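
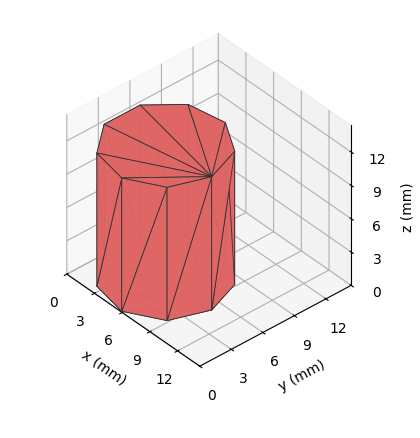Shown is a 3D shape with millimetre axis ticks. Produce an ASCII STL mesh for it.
Reading the render: the shape is a regular 9-sided prism (a cylinder approximated with 9 flat sides), circumscribed radius ≈ 5 mm, height ≈ 12 mm (dimensions read to the nearest mm from the axis ticks). For the STL, each face is triangulated and given an outward normal.

solid part
  facet normal 0.0000 0.0000 -1.0000
    outer loop
      vertex 5.868 9.924 0.000
      vertex 8.830 8.214 0.000
      vertex 10.000 5.000 0.000
    endloop
  endfacet
  facet normal 0.0000 0.0000 -1.0000
    outer loop
      vertex 2.500 9.330 0.000
      vertex 5.868 9.924 0.000
      vertex 10.000 5.000 0.000
    endloop
  endfacet
  facet normal 0.0000 0.0000 -1.0000
    outer loop
      vertex 0.302 6.710 0.000
      vertex 2.500 9.330 0.000
      vertex 10.000 5.000 0.000
    endloop
  endfacet
  facet normal 0.0000 0.0000 -1.0000
    outer loop
      vertex 0.302 3.290 0.000
      vertex 0.302 6.710 0.000
      vertex 10.000 5.000 0.000
    endloop
  endfacet
  facet normal 0.0000 0.0000 -1.0000
    outer loop
      vertex 2.500 0.670 0.000
      vertex 0.302 3.290 0.000
      vertex 10.000 5.000 0.000
    endloop
  endfacet
  facet normal 0.0000 0.0000 -1.0000
    outer loop
      vertex 5.868 0.076 0.000
      vertex 2.500 0.670 0.000
      vertex 10.000 5.000 0.000
    endloop
  endfacet
  facet normal 0.0000 0.0000 -1.0000
    outer loop
      vertex 8.830 1.786 0.000
      vertex 5.868 0.076 0.000
      vertex 10.000 5.000 0.000
    endloop
  endfacet
  facet normal 0.0000 0.0000 1.0000
    outer loop
      vertex 10.000 5.000 12.000
      vertex 8.830 8.214 12.000
      vertex 5.868 9.924 12.000
    endloop
  endfacet
  facet normal 0.0000 0.0000 1.0000
    outer loop
      vertex 10.000 5.000 12.000
      vertex 5.868 9.924 12.000
      vertex 2.500 9.330 12.000
    endloop
  endfacet
  facet normal 0.0000 0.0000 1.0000
    outer loop
      vertex 10.000 5.000 12.000
      vertex 2.500 9.330 12.000
      vertex 0.302 6.710 12.000
    endloop
  endfacet
  facet normal 0.0000 0.0000 1.0000
    outer loop
      vertex 10.000 5.000 12.000
      vertex 0.302 6.710 12.000
      vertex 0.302 3.290 12.000
    endloop
  endfacet
  facet normal 0.0000 0.0000 1.0000
    outer loop
      vertex 10.000 5.000 12.000
      vertex 0.302 3.290 12.000
      vertex 2.500 0.670 12.000
    endloop
  endfacet
  facet normal 0.0000 0.0000 1.0000
    outer loop
      vertex 10.000 5.000 12.000
      vertex 2.500 0.670 12.000
      vertex 5.868 0.076 12.000
    endloop
  endfacet
  facet normal 0.0000 0.0000 1.0000
    outer loop
      vertex 10.000 5.000 12.000
      vertex 5.868 0.076 12.000
      vertex 8.830 1.786 12.000
    endloop
  endfacet
  facet normal 0.9397 0.3421 0.0000
    outer loop
      vertex 10.000 5.000 0.000
      vertex 8.830 8.214 0.000
      vertex 8.830 8.214 12.000
    endloop
  endfacet
  facet normal 0.9397 0.3421 0.0000
    outer loop
      vertex 10.000 5.000 0.000
      vertex 8.830 8.214 12.000
      vertex 10.000 5.000 12.000
    endloop
  endfacet
  facet normal 0.5000 0.8660 0.0000
    outer loop
      vertex 8.830 8.214 0.000
      vertex 5.868 9.924 0.000
      vertex 5.868 9.924 12.000
    endloop
  endfacet
  facet normal 0.5000 0.8660 0.0000
    outer loop
      vertex 8.830 8.214 0.000
      vertex 5.868 9.924 12.000
      vertex 8.830 8.214 12.000
    endloop
  endfacet
  facet normal -0.1737 0.9848 0.0000
    outer loop
      vertex 5.868 9.924 0.000
      vertex 2.500 9.330 0.000
      vertex 2.500 9.330 12.000
    endloop
  endfacet
  facet normal -0.1737 0.9848 0.0000
    outer loop
      vertex 5.868 9.924 0.000
      vertex 2.500 9.330 12.000
      vertex 5.868 9.924 12.000
    endloop
  endfacet
  facet normal -0.7661 0.6427 0.0000
    outer loop
      vertex 2.500 9.330 0.000
      vertex 0.302 6.710 0.000
      vertex 0.302 6.710 12.000
    endloop
  endfacet
  facet normal -0.7661 0.6427 0.0000
    outer loop
      vertex 2.500 9.330 0.000
      vertex 0.302 6.710 12.000
      vertex 2.500 9.330 12.000
    endloop
  endfacet
  facet normal -1.0000 0.0000 0.0000
    outer loop
      vertex 0.302 6.710 0.000
      vertex 0.302 3.290 0.000
      vertex 0.302 3.290 12.000
    endloop
  endfacet
  facet normal -1.0000 0.0000 0.0000
    outer loop
      vertex 0.302 6.710 0.000
      vertex 0.302 3.290 12.000
      vertex 0.302 6.710 12.000
    endloop
  endfacet
  facet normal -0.7661 -0.6427 0.0000
    outer loop
      vertex 0.302 3.290 0.000
      vertex 2.500 0.670 0.000
      vertex 2.500 0.670 12.000
    endloop
  endfacet
  facet normal -0.7661 -0.6427 0.0000
    outer loop
      vertex 0.302 3.290 0.000
      vertex 2.500 0.670 12.000
      vertex 0.302 3.290 12.000
    endloop
  endfacet
  facet normal -0.1737 -0.9848 0.0000
    outer loop
      vertex 2.500 0.670 0.000
      vertex 5.868 0.076 0.000
      vertex 5.868 0.076 12.000
    endloop
  endfacet
  facet normal -0.1737 -0.9848 0.0000
    outer loop
      vertex 2.500 0.670 0.000
      vertex 5.868 0.076 12.000
      vertex 2.500 0.670 12.000
    endloop
  endfacet
  facet normal 0.5000 -0.8660 0.0000
    outer loop
      vertex 5.868 0.076 0.000
      vertex 8.830 1.786 0.000
      vertex 8.830 1.786 12.000
    endloop
  endfacet
  facet normal 0.5000 -0.8660 0.0000
    outer loop
      vertex 5.868 0.076 0.000
      vertex 8.830 1.786 12.000
      vertex 5.868 0.076 12.000
    endloop
  endfacet
  facet normal 0.9397 -0.3421 0.0000
    outer loop
      vertex 8.830 1.786 0.000
      vertex 10.000 5.000 0.000
      vertex 10.000 5.000 12.000
    endloop
  endfacet
  facet normal 0.9397 -0.3421 0.0000
    outer loop
      vertex 8.830 1.786 0.000
      vertex 10.000 5.000 12.000
      vertex 8.830 1.786 12.000
    endloop
  endfacet
endsolid part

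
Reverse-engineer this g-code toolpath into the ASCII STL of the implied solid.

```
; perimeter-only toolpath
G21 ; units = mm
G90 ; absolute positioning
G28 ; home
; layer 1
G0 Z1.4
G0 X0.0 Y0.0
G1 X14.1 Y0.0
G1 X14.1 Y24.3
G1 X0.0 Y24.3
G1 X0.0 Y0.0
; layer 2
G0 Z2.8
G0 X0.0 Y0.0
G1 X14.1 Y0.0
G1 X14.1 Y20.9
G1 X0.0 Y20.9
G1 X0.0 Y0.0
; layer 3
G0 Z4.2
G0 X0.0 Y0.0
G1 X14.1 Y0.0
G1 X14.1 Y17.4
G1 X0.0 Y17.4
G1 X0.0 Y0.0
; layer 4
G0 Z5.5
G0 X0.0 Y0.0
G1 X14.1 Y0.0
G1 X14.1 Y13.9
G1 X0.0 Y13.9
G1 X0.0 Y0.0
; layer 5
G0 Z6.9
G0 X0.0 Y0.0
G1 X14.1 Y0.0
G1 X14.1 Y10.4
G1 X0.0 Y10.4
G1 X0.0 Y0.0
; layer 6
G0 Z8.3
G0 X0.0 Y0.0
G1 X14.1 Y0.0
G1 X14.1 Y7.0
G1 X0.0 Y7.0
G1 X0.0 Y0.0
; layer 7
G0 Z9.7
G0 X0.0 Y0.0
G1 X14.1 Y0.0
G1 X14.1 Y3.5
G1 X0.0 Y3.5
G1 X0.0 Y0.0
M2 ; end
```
solid part
  facet normal 0.0000 0.0000 -1.0000
    outer loop
      vertex 14.1 27.8 0.0
      vertex 14.1 0.0 0.0
      vertex 0.0 0.0 0.0
    endloop
  endfacet
  facet normal 0.0000 0.0000 -1.0000
    outer loop
      vertex 0.0 27.8 0.0
      vertex 14.1 27.8 0.0
      vertex 0.0 0.0 0.0
    endloop
  endfacet
  facet normal 0.0000 -1.0000 0.0000
    outer loop
      vertex 0.0 0.0 0.0
      vertex 14.1 0.0 0.0
      vertex 14.1 0.0 11.1
    endloop
  endfacet
  facet normal 0.0000 -1.0000 0.0000
    outer loop
      vertex 0.0 0.0 0.0
      vertex 14.1 0.0 11.1
      vertex 0.0 0.0 11.1
    endloop
  endfacet
  facet normal 0.0000 0.3708 0.9287
    outer loop
      vertex 0.0 0.0 11.1
      vertex 14.1 0.0 11.1
      vertex 14.1 27.8 0.0
    endloop
  endfacet
  facet normal 0.0000 0.3708 0.9287
    outer loop
      vertex 0.0 0.0 11.1
      vertex 14.1 27.8 0.0
      vertex 0.0 27.8 0.0
    endloop
  endfacet
  facet normal -1.0000 0.0000 0.0000
    outer loop
      vertex 0.0 0.0 11.1
      vertex 0.0 27.8 0.0
      vertex 0.0 0.0 0.0
    endloop
  endfacet
  facet normal 1.0000 0.0000 0.0000
    outer loop
      vertex 14.1 0.0 0.0
      vertex 14.1 27.8 0.0
      vertex 14.1 0.0 11.1
    endloop
  endfacet
endsolid part

The G0 Z moves step by Δz≈1.4 mm. The G1 loops shrink linearly with z, so the solid tapers from its base footprint up to z≈11.1. Closing with a flat bottom cap and the tapered top and triangulating gives 8 facets — a wedge (ramp): 14.1 × 27.8 mm base, rising to 11.1 mm along the y=0 edge and sloping linearly to z=0 at y=27.8.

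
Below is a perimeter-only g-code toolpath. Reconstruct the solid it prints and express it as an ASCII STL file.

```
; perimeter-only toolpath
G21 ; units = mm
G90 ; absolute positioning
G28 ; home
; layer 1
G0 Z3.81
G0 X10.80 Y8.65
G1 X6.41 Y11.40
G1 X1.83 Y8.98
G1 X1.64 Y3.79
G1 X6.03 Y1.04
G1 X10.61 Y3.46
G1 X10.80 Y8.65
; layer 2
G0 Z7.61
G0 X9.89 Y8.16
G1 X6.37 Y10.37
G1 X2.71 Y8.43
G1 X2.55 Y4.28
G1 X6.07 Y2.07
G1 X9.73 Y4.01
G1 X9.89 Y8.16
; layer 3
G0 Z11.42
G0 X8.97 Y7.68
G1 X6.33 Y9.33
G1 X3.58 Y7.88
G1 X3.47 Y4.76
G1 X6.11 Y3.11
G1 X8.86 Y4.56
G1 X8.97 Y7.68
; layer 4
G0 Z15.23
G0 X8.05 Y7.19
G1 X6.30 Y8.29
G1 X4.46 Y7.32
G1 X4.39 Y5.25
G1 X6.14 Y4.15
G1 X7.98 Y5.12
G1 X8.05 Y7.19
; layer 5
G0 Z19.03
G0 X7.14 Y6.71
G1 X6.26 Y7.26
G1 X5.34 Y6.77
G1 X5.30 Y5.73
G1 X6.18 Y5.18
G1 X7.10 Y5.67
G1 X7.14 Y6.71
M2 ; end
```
solid part
  facet normal 0.0000 0.0000 -1.0000
    outer loop
      vertex 0.95 9.53 0.00
      vertex 6.45 12.44 0.00
      vertex 11.72 9.13 0.00
    endloop
  endfacet
  facet normal 0.0000 0.0000 -1.0000
    outer loop
      vertex 0.72 3.31 0.00
      vertex 0.95 9.53 0.00
      vertex 11.72 9.13 0.00
    endloop
  endfacet
  facet normal 0.0000 0.0000 -1.0000
    outer loop
      vertex 5.99 0.00 0.00
      vertex 0.72 3.31 0.00
      vertex 11.72 9.13 0.00
    endloop
  endfacet
  facet normal 0.0000 0.0000 -1.0000
    outer loop
      vertex 11.49 2.91 0.00
      vertex 5.99 0.00 0.00
      vertex 11.72 9.13 0.00
    endloop
  endfacet
  facet normal 0.5177 0.8242 0.2297
    outer loop
      vertex 11.72 9.13 0.00
      vertex 6.45 12.44 0.00
      vertex 6.22 6.22 22.84
    endloop
  endfacet
  facet normal -0.4552 0.8603 0.2297
    outer loop
      vertex 6.45 12.44 0.00
      vertex 0.95 9.53 0.00
      vertex 6.22 6.22 22.84
    endloop
  endfacet
  facet normal -0.9726 0.0360 0.2296
    outer loop
      vertex 0.95 9.53 0.00
      vertex 0.72 3.31 0.00
      vertex 6.22 6.22 22.84
    endloop
  endfacet
  facet normal -0.5177 -0.8242 0.2297
    outer loop
      vertex 0.72 3.31 0.00
      vertex 5.99 0.00 0.00
      vertex 6.22 6.22 22.84
    endloop
  endfacet
  facet normal 0.4552 -0.8603 0.2297
    outer loop
      vertex 5.99 0.00 0.00
      vertex 11.49 2.91 0.00
      vertex 6.22 6.22 22.84
    endloop
  endfacet
  facet normal 0.9726 -0.0360 0.2296
    outer loop
      vertex 11.49 2.91 0.00
      vertex 11.72 9.13 0.00
      vertex 6.22 6.22 22.84
    endloop
  endfacet
endsolid part

The G0 Z moves step by Δz≈3.81 mm. The G1 loops shrink linearly with z, so the solid tapers from its base footprint up to z≈22.8. Closing with a flat bottom cap and the tapered top and triangulating gives 10 facets — a regular 6-sided pyramid, base circumscribed radius ≈ 6.22 mm, apex at z ≈ 22.8 mm.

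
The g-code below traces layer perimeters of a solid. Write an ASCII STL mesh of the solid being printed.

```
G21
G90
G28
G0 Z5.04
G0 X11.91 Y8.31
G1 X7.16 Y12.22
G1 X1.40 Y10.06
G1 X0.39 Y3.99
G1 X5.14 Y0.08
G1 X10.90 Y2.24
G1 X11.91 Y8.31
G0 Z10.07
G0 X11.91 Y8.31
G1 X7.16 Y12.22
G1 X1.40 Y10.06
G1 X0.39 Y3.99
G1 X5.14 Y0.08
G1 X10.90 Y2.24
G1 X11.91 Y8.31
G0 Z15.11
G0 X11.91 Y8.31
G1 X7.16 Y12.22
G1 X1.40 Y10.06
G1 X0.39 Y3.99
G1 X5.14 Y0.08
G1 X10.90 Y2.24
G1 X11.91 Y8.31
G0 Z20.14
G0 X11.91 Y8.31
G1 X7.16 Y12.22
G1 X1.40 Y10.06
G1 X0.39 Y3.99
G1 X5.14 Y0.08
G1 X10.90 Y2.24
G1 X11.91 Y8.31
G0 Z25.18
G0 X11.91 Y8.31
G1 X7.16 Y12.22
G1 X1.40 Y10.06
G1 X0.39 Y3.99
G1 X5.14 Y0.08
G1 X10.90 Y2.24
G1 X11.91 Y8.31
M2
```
solid part
  facet normal 0.0000 0.0000 -1.0000
    outer loop
      vertex 1.40 10.06 0.00
      vertex 7.16 12.22 0.00
      vertex 11.91 8.31 0.00
    endloop
  endfacet
  facet normal 0.0000 0.0000 -1.0000
    outer loop
      vertex 0.39 3.99 0.00
      vertex 1.40 10.06 0.00
      vertex 11.91 8.31 0.00
    endloop
  endfacet
  facet normal 0.0000 0.0000 -1.0000
    outer loop
      vertex 5.14 0.08 0.00
      vertex 0.39 3.99 0.00
      vertex 11.91 8.31 0.00
    endloop
  endfacet
  facet normal 0.0000 0.0000 -1.0000
    outer loop
      vertex 10.90 2.24 0.00
      vertex 5.14 0.08 0.00
      vertex 11.91 8.31 0.00
    endloop
  endfacet
  facet normal 0.0000 0.0000 1.0000
    outer loop
      vertex 11.91 8.31 25.18
      vertex 7.16 12.22 25.18
      vertex 1.40 10.06 25.18
    endloop
  endfacet
  facet normal 0.0000 0.0000 1.0000
    outer loop
      vertex 11.91 8.31 25.18
      vertex 1.40 10.06 25.18
      vertex 0.39 3.99 25.18
    endloop
  endfacet
  facet normal 0.0000 0.0000 1.0000
    outer loop
      vertex 11.91 8.31 25.18
      vertex 0.39 3.99 25.18
      vertex 5.14 0.08 25.18
    endloop
  endfacet
  facet normal 0.0000 0.0000 1.0000
    outer loop
      vertex 11.91 8.31 25.18
      vertex 5.14 0.08 25.18
      vertex 10.90 2.24 25.18
    endloop
  endfacet
  facet normal 0.6355 0.7721 0.0000
    outer loop
      vertex 11.91 8.31 0.00
      vertex 7.16 12.22 0.00
      vertex 7.16 12.22 25.18
    endloop
  endfacet
  facet normal 0.6355 0.7721 0.0000
    outer loop
      vertex 11.91 8.31 0.00
      vertex 7.16 12.22 25.18
      vertex 11.91 8.31 25.18
    endloop
  endfacet
  facet normal -0.3511 0.9363 0.0000
    outer loop
      vertex 7.16 12.22 0.00
      vertex 1.40 10.06 0.00
      vertex 1.40 10.06 25.18
    endloop
  endfacet
  facet normal -0.3511 0.9363 0.0000
    outer loop
      vertex 7.16 12.22 0.00
      vertex 1.40 10.06 25.18
      vertex 7.16 12.22 25.18
    endloop
  endfacet
  facet normal -0.9864 0.1641 0.0000
    outer loop
      vertex 1.40 10.06 0.00
      vertex 0.39 3.99 0.00
      vertex 0.39 3.99 25.18
    endloop
  endfacet
  facet normal -0.9864 0.1641 0.0000
    outer loop
      vertex 1.40 10.06 0.00
      vertex 0.39 3.99 25.18
      vertex 1.40 10.06 25.18
    endloop
  endfacet
  facet normal -0.6355 -0.7721 0.0000
    outer loop
      vertex 0.39 3.99 0.00
      vertex 5.14 0.08 0.00
      vertex 5.14 0.08 25.18
    endloop
  endfacet
  facet normal -0.6355 -0.7721 0.0000
    outer loop
      vertex 0.39 3.99 0.00
      vertex 5.14 0.08 25.18
      vertex 0.39 3.99 25.18
    endloop
  endfacet
  facet normal 0.3511 -0.9363 0.0000
    outer loop
      vertex 5.14 0.08 0.00
      vertex 10.90 2.24 0.00
      vertex 10.90 2.24 25.18
    endloop
  endfacet
  facet normal 0.3511 -0.9363 0.0000
    outer loop
      vertex 5.14 0.08 0.00
      vertex 10.90 2.24 25.18
      vertex 5.14 0.08 25.18
    endloop
  endfacet
  facet normal 0.9864 -0.1641 0.0000
    outer loop
      vertex 10.90 2.24 0.00
      vertex 11.91 8.31 0.00
      vertex 11.91 8.31 25.18
    endloop
  endfacet
  facet normal 0.9864 -0.1641 0.0000
    outer loop
      vertex 10.90 2.24 0.00
      vertex 11.91 8.31 25.18
      vertex 10.90 2.24 25.18
    endloop
  endfacet
endsolid part

The G0 Z moves step by Δz≈5.04 mm. Every layer's G1 loop is the same polygon, so the solid is a straight extrusion of it from z=0 to z≈25.2. Closing with flat bottom and top caps and triangulating gives 20 facets — a regular 6-sided prism (a cylinder approximated with 6 flat sides), circumscribed radius ≈ 6.15 mm, height ≈ 25.2 mm.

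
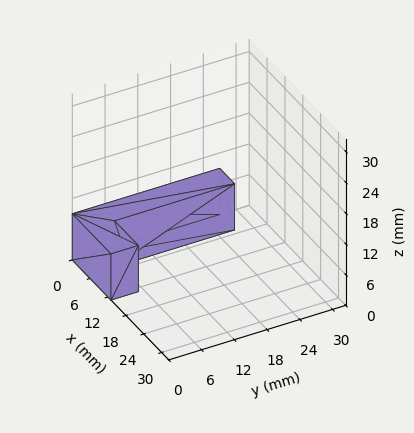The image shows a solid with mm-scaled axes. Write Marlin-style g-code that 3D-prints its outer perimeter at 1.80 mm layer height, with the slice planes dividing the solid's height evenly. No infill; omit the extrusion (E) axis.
Reading the render: the shape is an L-shaped prism: outer 13 × 27 mm, arm thicknesses ≈ 5 mm (horizontal) and 5 mm (vertical), extruded 9 mm in z (dimensions read to the nearest mm from the axis ticks). For the g-code, the solid's height is divided into equal slices at the stated Δz and each level perimeter traced with G1 moves after a G0 lift.

; perimeter-only toolpath
G21 ; units = mm
G90 ; absolute positioning
G28 ; home
; layer 1
G0 Z1.80
G0 X0.00 Y0.00
G1 X13.00 Y0.00
G1 X13.00 Y5.00
G1 X5.00 Y5.00
G1 X5.00 Y27.00
G1 X0.00 Y27.00
G1 X0.00 Y0.00
; layer 2
G0 Z3.60
G0 X0.00 Y0.00
G1 X13.00 Y0.00
G1 X13.00 Y5.00
G1 X5.00 Y5.00
G1 X5.00 Y27.00
G1 X0.00 Y27.00
G1 X0.00 Y0.00
; layer 3
G0 Z5.40
G0 X0.00 Y0.00
G1 X13.00 Y0.00
G1 X13.00 Y5.00
G1 X5.00 Y5.00
G1 X5.00 Y27.00
G1 X0.00 Y27.00
G1 X0.00 Y0.00
; layer 4
G0 Z7.20
G0 X0.00 Y0.00
G1 X13.00 Y0.00
G1 X13.00 Y5.00
G1 X5.00 Y5.00
G1 X5.00 Y27.00
G1 X0.00 Y27.00
G1 X0.00 Y0.00
; layer 5
G0 Z9.00
G0 X0.00 Y0.00
G1 X13.00 Y0.00
G1 X13.00 Y5.00
G1 X5.00 Y5.00
G1 X5.00 Y27.00
G1 X0.00 Y27.00
G1 X0.00 Y0.00
M2 ; end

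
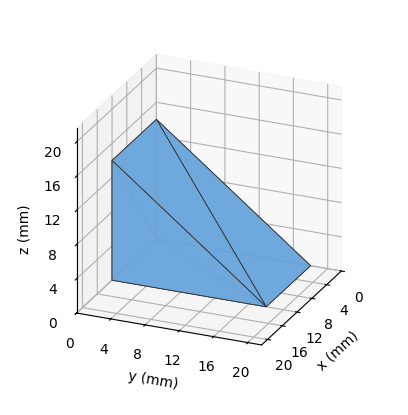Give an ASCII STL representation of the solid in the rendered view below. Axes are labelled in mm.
Reading the render: the shape is a wedge (ramp): 12 × 18 mm base, rising to 14 mm along the y=0 edge and sloping linearly to z=0 at y=18 (dimensions read to the nearest mm from the axis ticks). For the STL, each face is triangulated and given an outward normal.

solid part
  facet normal 0.0000 0.0000 -1.0000
    outer loop
      vertex 12.0 18.0 0.0
      vertex 12.0 0.0 0.0
      vertex 0.0 0.0 0.0
    endloop
  endfacet
  facet normal 0.0000 0.0000 -1.0000
    outer loop
      vertex 0.0 18.0 0.0
      vertex 12.0 18.0 0.0
      vertex 0.0 0.0 0.0
    endloop
  endfacet
  facet normal 0.0000 -1.0000 0.0000
    outer loop
      vertex 0.0 0.0 0.0
      vertex 12.0 0.0 0.0
      vertex 12.0 0.0 14.0
    endloop
  endfacet
  facet normal 0.0000 -1.0000 0.0000
    outer loop
      vertex 0.0 0.0 0.0
      vertex 12.0 0.0 14.0
      vertex 0.0 0.0 14.0
    endloop
  endfacet
  facet normal 0.0000 0.6139 0.7894
    outer loop
      vertex 0.0 0.0 14.0
      vertex 12.0 0.0 14.0
      vertex 12.0 18.0 0.0
    endloop
  endfacet
  facet normal 0.0000 0.6139 0.7894
    outer loop
      vertex 0.0 0.0 14.0
      vertex 12.0 18.0 0.0
      vertex 0.0 18.0 0.0
    endloop
  endfacet
  facet normal -1.0000 0.0000 0.0000
    outer loop
      vertex 0.0 0.0 14.0
      vertex 0.0 18.0 0.0
      vertex 0.0 0.0 0.0
    endloop
  endfacet
  facet normal 1.0000 0.0000 0.0000
    outer loop
      vertex 12.0 0.0 0.0
      vertex 12.0 18.0 0.0
      vertex 12.0 0.0 14.0
    endloop
  endfacet
endsolid part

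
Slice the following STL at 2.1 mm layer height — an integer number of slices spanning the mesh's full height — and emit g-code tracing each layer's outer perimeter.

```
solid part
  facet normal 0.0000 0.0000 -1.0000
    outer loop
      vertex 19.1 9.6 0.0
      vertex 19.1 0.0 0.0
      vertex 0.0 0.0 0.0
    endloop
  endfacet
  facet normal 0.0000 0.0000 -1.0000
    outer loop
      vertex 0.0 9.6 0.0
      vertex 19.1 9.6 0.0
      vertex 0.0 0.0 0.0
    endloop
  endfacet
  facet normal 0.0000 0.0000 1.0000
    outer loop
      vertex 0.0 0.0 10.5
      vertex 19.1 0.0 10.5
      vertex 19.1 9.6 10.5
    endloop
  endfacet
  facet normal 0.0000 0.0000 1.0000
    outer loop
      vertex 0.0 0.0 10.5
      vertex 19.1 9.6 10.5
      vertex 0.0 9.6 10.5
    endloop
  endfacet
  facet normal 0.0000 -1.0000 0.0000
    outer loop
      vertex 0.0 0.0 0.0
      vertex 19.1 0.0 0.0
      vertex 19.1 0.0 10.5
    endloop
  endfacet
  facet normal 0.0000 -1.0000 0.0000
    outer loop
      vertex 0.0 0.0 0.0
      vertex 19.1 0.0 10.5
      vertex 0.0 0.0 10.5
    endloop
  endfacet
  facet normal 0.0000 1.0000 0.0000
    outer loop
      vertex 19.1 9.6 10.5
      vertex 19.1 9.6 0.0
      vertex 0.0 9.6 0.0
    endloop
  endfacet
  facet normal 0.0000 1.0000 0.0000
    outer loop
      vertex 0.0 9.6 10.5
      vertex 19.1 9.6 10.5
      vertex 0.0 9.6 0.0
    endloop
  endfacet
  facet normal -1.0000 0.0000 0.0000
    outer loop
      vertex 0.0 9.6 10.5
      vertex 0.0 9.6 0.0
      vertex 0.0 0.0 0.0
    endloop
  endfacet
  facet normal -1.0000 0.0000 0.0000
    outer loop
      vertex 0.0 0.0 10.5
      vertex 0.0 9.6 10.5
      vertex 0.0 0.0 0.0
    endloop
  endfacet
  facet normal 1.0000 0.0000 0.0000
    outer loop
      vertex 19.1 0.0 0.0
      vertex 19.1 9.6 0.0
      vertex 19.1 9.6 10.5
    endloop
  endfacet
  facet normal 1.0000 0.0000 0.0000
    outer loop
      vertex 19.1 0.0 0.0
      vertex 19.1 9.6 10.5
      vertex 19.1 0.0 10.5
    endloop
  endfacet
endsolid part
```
; perimeter-only toolpath
G21 ; units = mm
G90 ; absolute positioning
G28 ; home
; layer 1
G0 Z2.1
G0 X0.0 Y0.0
G1 X19.1 Y0.0
G1 X19.1 Y9.6
G1 X0.0 Y9.6
G1 X0.0 Y0.0
; layer 2
G0 Z4.2
G0 X0.0 Y0.0
G1 X19.1 Y0.0
G1 X19.1 Y9.6
G1 X0.0 Y9.6
G1 X0.0 Y0.0
; layer 3
G0 Z6.3
G0 X0.0 Y0.0
G1 X19.1 Y0.0
G1 X19.1 Y9.6
G1 X0.0 Y9.6
G1 X0.0 Y0.0
; layer 4
G0 Z8.4
G0 X0.0 Y0.0
G1 X19.1 Y0.0
G1 X19.1 Y9.6
G1 X0.0 Y9.6
G1 X0.0 Y0.0
; layer 5
G0 Z10.5
G0 X0.0 Y0.0
G1 X19.1 Y0.0
G1 X19.1 Y9.6
G1 X0.0 Y9.6
G1 X0.0 Y0.0
M2 ; end

The solid is a rectangular box, roughly 19.1 × 9.6 mm footprint and 10.5 mm tall. Slicing at Δz = 2.1 mm — 5 equal slices spanning the solid's height, so layer i sits at z = i·h/5 — gives 5 non-empty perimeters. Each is a 4-segment closed polygon; G0 lifts to the layer z and rapids to the start vertex, then G1 traces the edges.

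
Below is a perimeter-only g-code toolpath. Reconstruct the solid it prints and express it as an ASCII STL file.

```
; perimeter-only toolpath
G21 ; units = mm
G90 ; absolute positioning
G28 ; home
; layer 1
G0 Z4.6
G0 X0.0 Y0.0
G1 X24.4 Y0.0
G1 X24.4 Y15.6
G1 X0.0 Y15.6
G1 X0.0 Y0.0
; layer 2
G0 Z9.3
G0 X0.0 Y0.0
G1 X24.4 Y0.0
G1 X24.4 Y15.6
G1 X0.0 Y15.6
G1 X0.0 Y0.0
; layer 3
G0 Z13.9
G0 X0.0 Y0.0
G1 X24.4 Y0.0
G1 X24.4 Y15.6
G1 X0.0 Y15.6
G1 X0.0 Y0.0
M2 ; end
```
solid part
  facet normal 0.0000 0.0000 -1.0000
    outer loop
      vertex 24.4 15.6 0.0
      vertex 24.4 0.0 0.0
      vertex 0.0 0.0 0.0
    endloop
  endfacet
  facet normal 0.0000 0.0000 -1.0000
    outer loop
      vertex 0.0 15.6 0.0
      vertex 24.4 15.6 0.0
      vertex 0.0 0.0 0.0
    endloop
  endfacet
  facet normal 0.0000 0.0000 1.0000
    outer loop
      vertex 0.0 0.0 13.9
      vertex 24.4 0.0 13.9
      vertex 24.4 15.6 13.9
    endloop
  endfacet
  facet normal 0.0000 0.0000 1.0000
    outer loop
      vertex 0.0 0.0 13.9
      vertex 24.4 15.6 13.9
      vertex 0.0 15.6 13.9
    endloop
  endfacet
  facet normal 0.0000 -1.0000 0.0000
    outer loop
      vertex 0.0 0.0 0.0
      vertex 24.4 0.0 0.0
      vertex 24.4 0.0 13.9
    endloop
  endfacet
  facet normal 0.0000 -1.0000 0.0000
    outer loop
      vertex 0.0 0.0 0.0
      vertex 24.4 0.0 13.9
      vertex 0.0 0.0 13.9
    endloop
  endfacet
  facet normal 0.0000 1.0000 0.0000
    outer loop
      vertex 24.4 15.6 13.9
      vertex 24.4 15.6 0.0
      vertex 0.0 15.6 0.0
    endloop
  endfacet
  facet normal 0.0000 1.0000 0.0000
    outer loop
      vertex 0.0 15.6 13.9
      vertex 24.4 15.6 13.9
      vertex 0.0 15.6 0.0
    endloop
  endfacet
  facet normal -1.0000 0.0000 0.0000
    outer loop
      vertex 0.0 15.6 13.9
      vertex 0.0 15.6 0.0
      vertex 0.0 0.0 0.0
    endloop
  endfacet
  facet normal -1.0000 0.0000 0.0000
    outer loop
      vertex 0.0 0.0 13.9
      vertex 0.0 15.6 13.9
      vertex 0.0 0.0 0.0
    endloop
  endfacet
  facet normal 1.0000 0.0000 0.0000
    outer loop
      vertex 24.4 0.0 0.0
      vertex 24.4 15.6 0.0
      vertex 24.4 15.6 13.9
    endloop
  endfacet
  facet normal 1.0000 0.0000 0.0000
    outer loop
      vertex 24.4 0.0 0.0
      vertex 24.4 15.6 13.9
      vertex 24.4 0.0 13.9
    endloop
  endfacet
endsolid part

The G0 Z moves step by Δz≈4.6 mm. Every layer's G1 loop is the same polygon, so the solid is a straight extrusion of it from z=0 to z≈13.9. Closing with flat bottom and top caps and triangulating gives 12 facets — a rectangular box, roughly 24.4 × 15.6 mm footprint and 13.9 mm tall.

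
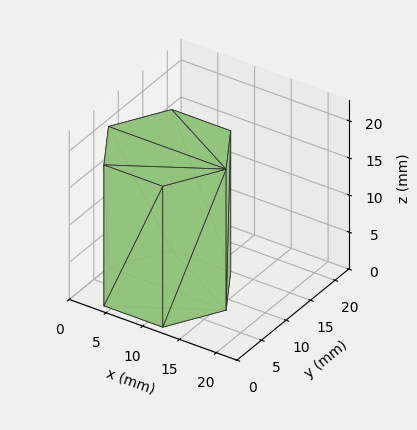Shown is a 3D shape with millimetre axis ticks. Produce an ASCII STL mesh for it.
Reading the render: the shape is a regular 6-sided prism (a cylinder approximated with 6 flat sides), circumscribed radius ≈ 8 mm, height ≈ 19 mm (dimensions read to the nearest mm from the axis ticks). For the STL, each face is triangulated and given an outward normal.

solid part
  facet normal 0.0000 0.0000 -1.0000
    outer loop
      vertex 4.000 14.928 0.000
      vertex 12.000 14.928 0.000
      vertex 16.000 8.000 0.000
    endloop
  endfacet
  facet normal 0.0000 0.0000 -1.0000
    outer loop
      vertex 0.000 8.000 0.000
      vertex 4.000 14.928 0.000
      vertex 16.000 8.000 0.000
    endloop
  endfacet
  facet normal 0.0000 0.0000 -1.0000
    outer loop
      vertex 4.000 1.072 0.000
      vertex 0.000 8.000 0.000
      vertex 16.000 8.000 0.000
    endloop
  endfacet
  facet normal 0.0000 0.0000 -1.0000
    outer loop
      vertex 12.000 1.072 0.000
      vertex 4.000 1.072 0.000
      vertex 16.000 8.000 0.000
    endloop
  endfacet
  facet normal 0.0000 0.0000 1.0000
    outer loop
      vertex 16.000 8.000 19.000
      vertex 12.000 14.928 19.000
      vertex 4.000 14.928 19.000
    endloop
  endfacet
  facet normal 0.0000 0.0000 1.0000
    outer loop
      vertex 16.000 8.000 19.000
      vertex 4.000 14.928 19.000
      vertex 0.000 8.000 19.000
    endloop
  endfacet
  facet normal 0.0000 0.0000 1.0000
    outer loop
      vertex 16.000 8.000 19.000
      vertex 0.000 8.000 19.000
      vertex 4.000 1.072 19.000
    endloop
  endfacet
  facet normal 0.0000 0.0000 1.0000
    outer loop
      vertex 16.000 8.000 19.000
      vertex 4.000 1.072 19.000
      vertex 12.000 1.072 19.000
    endloop
  endfacet
  facet normal 0.8660 0.5000 0.0000
    outer loop
      vertex 16.000 8.000 0.000
      vertex 12.000 14.928 0.000
      vertex 12.000 14.928 19.000
    endloop
  endfacet
  facet normal 0.8660 0.5000 0.0000
    outer loop
      vertex 16.000 8.000 0.000
      vertex 12.000 14.928 19.000
      vertex 16.000 8.000 19.000
    endloop
  endfacet
  facet normal 0.0000 1.0000 0.0000
    outer loop
      vertex 12.000 14.928 0.000
      vertex 4.000 14.928 0.000
      vertex 4.000 14.928 19.000
    endloop
  endfacet
  facet normal 0.0000 1.0000 0.0000
    outer loop
      vertex 12.000 14.928 0.000
      vertex 4.000 14.928 19.000
      vertex 12.000 14.928 19.000
    endloop
  endfacet
  facet normal -0.8660 0.5000 0.0000
    outer loop
      vertex 4.000 14.928 0.000
      vertex 0.000 8.000 0.000
      vertex 0.000 8.000 19.000
    endloop
  endfacet
  facet normal -0.8660 0.5000 0.0000
    outer loop
      vertex 4.000 14.928 0.000
      vertex 0.000 8.000 19.000
      vertex 4.000 14.928 19.000
    endloop
  endfacet
  facet normal -0.8660 -0.5000 0.0000
    outer loop
      vertex 0.000 8.000 0.000
      vertex 4.000 1.072 0.000
      vertex 4.000 1.072 19.000
    endloop
  endfacet
  facet normal -0.8660 -0.5000 0.0000
    outer loop
      vertex 0.000 8.000 0.000
      vertex 4.000 1.072 19.000
      vertex 0.000 8.000 19.000
    endloop
  endfacet
  facet normal 0.0000 -1.0000 0.0000
    outer loop
      vertex 4.000 1.072 0.000
      vertex 12.000 1.072 0.000
      vertex 12.000 1.072 19.000
    endloop
  endfacet
  facet normal 0.0000 -1.0000 0.0000
    outer loop
      vertex 4.000 1.072 0.000
      vertex 12.000 1.072 19.000
      vertex 4.000 1.072 19.000
    endloop
  endfacet
  facet normal 0.8660 -0.5000 0.0000
    outer loop
      vertex 12.000 1.072 0.000
      vertex 16.000 8.000 0.000
      vertex 16.000 8.000 19.000
    endloop
  endfacet
  facet normal 0.8660 -0.5000 0.0000
    outer loop
      vertex 12.000 1.072 0.000
      vertex 16.000 8.000 19.000
      vertex 12.000 1.072 19.000
    endloop
  endfacet
endsolid part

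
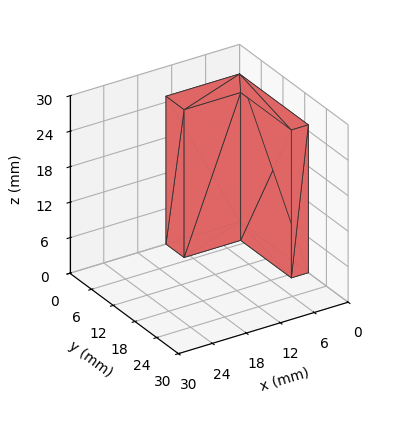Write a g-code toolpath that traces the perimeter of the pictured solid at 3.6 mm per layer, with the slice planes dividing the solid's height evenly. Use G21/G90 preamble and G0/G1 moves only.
Reading the render: the shape is an L-shaped prism: outer 13 × 19 mm, arm thicknesses ≈ 5 mm (horizontal) and 3 mm (vertical), extruded 25 mm in z (dimensions read to the nearest mm from the axis ticks). For the g-code, the solid's height is divided into equal slices at the stated Δz and each level perimeter traced with G1 moves after a G0 lift.

; perimeter-only toolpath
G21 ; units = mm
G90 ; absolute positioning
G28 ; home
; layer 1
G0 Z3.6
G0 X0.0 Y0.0
G1 X13.0 Y0.0
G1 X13.0 Y5.0
G1 X3.0 Y5.0
G1 X3.0 Y19.0
G1 X0.0 Y19.0
G1 X0.0 Y0.0
; layer 2
G0 Z7.1
G0 X0.0 Y0.0
G1 X13.0 Y0.0
G1 X13.0 Y5.0
G1 X3.0 Y5.0
G1 X3.0 Y19.0
G1 X0.0 Y19.0
G1 X0.0 Y0.0
; layer 3
G0 Z10.7
G0 X0.0 Y0.0
G1 X13.0 Y0.0
G1 X13.0 Y5.0
G1 X3.0 Y5.0
G1 X3.0 Y19.0
G1 X0.0 Y19.0
G1 X0.0 Y0.0
; layer 4
G0 Z14.3
G0 X0.0 Y0.0
G1 X13.0 Y0.0
G1 X13.0 Y5.0
G1 X3.0 Y5.0
G1 X3.0 Y19.0
G1 X0.0 Y19.0
G1 X0.0 Y0.0
; layer 5
G0 Z17.9
G0 X0.0 Y0.0
G1 X13.0 Y0.0
G1 X13.0 Y5.0
G1 X3.0 Y5.0
G1 X3.0 Y19.0
G1 X0.0 Y19.0
G1 X0.0 Y0.0
; layer 6
G0 Z21.4
G0 X0.0 Y0.0
G1 X13.0 Y0.0
G1 X13.0 Y5.0
G1 X3.0 Y5.0
G1 X3.0 Y19.0
G1 X0.0 Y19.0
G1 X0.0 Y0.0
; layer 7
G0 Z25.0
G0 X0.0 Y0.0
G1 X13.0 Y0.0
G1 X13.0 Y5.0
G1 X3.0 Y5.0
G1 X3.0 Y19.0
G1 X0.0 Y19.0
G1 X0.0 Y0.0
M2 ; end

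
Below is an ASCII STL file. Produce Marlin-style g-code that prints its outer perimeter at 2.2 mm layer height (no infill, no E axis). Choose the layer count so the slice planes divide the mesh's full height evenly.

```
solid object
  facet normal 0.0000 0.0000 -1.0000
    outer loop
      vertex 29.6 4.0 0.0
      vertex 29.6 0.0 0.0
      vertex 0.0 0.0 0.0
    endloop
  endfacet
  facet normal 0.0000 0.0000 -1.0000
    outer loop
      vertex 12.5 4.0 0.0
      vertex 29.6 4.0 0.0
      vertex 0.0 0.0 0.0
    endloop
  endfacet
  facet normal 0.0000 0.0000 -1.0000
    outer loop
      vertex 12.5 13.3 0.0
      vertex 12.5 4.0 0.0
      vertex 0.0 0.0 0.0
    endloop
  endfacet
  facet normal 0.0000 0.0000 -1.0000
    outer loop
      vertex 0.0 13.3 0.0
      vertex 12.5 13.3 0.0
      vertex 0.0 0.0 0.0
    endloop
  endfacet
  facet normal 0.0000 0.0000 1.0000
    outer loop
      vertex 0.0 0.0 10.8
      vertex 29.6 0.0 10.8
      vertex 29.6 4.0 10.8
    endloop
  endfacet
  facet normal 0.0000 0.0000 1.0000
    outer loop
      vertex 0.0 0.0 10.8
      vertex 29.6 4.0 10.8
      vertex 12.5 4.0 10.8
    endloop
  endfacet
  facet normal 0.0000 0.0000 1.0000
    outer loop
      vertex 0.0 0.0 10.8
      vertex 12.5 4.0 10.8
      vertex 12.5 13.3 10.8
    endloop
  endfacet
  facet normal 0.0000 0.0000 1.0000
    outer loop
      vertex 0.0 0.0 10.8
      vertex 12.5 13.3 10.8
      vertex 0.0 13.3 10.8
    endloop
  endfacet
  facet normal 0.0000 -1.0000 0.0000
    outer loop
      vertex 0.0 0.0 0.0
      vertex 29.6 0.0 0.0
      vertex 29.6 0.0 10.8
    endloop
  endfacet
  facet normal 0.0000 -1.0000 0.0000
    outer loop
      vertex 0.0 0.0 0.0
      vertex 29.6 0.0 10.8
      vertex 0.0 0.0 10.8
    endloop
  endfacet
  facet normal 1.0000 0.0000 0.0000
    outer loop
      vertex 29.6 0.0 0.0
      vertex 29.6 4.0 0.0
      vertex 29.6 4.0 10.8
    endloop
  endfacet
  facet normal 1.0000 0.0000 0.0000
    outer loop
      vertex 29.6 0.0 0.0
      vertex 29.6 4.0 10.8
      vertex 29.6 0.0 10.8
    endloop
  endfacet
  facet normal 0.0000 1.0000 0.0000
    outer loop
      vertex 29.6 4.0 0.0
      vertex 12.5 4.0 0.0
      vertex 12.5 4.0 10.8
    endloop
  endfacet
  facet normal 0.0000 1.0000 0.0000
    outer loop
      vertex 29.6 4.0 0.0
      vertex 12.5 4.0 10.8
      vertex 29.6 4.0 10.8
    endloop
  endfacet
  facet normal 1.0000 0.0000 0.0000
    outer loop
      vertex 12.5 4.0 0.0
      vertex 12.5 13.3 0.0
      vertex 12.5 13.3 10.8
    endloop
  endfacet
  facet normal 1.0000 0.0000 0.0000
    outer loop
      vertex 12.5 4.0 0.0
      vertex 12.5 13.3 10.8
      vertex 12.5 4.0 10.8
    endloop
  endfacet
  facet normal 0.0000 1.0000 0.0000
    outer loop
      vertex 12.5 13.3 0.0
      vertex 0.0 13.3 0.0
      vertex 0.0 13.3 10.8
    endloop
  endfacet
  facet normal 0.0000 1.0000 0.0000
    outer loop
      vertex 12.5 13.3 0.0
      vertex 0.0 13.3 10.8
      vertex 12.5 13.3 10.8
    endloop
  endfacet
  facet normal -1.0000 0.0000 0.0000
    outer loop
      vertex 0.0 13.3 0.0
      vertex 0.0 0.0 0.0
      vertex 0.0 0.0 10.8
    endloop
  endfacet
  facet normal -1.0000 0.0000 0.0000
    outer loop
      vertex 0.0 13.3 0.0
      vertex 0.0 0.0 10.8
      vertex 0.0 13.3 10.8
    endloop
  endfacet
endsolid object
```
; perimeter-only toolpath
G21 ; units = mm
G90 ; absolute positioning
G28 ; home
; layer 1
G0 Z2.2
G0 X0.0 Y0.0
G1 X29.6 Y0.0
G1 X29.6 Y4.0
G1 X12.5 Y4.0
G1 X12.5 Y13.3
G1 X0.0 Y13.3
G1 X0.0 Y0.0
; layer 2
G0 Z4.3
G0 X0.0 Y0.0
G1 X29.6 Y0.0
G1 X29.6 Y4.0
G1 X12.5 Y4.0
G1 X12.5 Y13.3
G1 X0.0 Y13.3
G1 X0.0 Y0.0
; layer 3
G0 Z6.5
G0 X0.0 Y0.0
G1 X29.6 Y0.0
G1 X29.6 Y4.0
G1 X12.5 Y4.0
G1 X12.5 Y13.3
G1 X0.0 Y13.3
G1 X0.0 Y0.0
; layer 4
G0 Z8.6
G0 X0.0 Y0.0
G1 X29.6 Y0.0
G1 X29.6 Y4.0
G1 X12.5 Y4.0
G1 X12.5 Y13.3
G1 X0.0 Y13.3
G1 X0.0 Y0.0
; layer 5
G0 Z10.8
G0 X0.0 Y0.0
G1 X29.6 Y0.0
G1 X29.6 Y4.0
G1 X12.5 Y4.0
G1 X12.5 Y13.3
G1 X0.0 Y13.3
G1 X0.0 Y0.0
M2 ; end

The solid is an L-shaped prism: outer 29.6 × 13.3 mm, arm thicknesses ≈ 4 mm (horizontal) and 12.5 mm (vertical), extruded 10.8 mm in z. Slicing at Δz = 2.2 mm — 5 equal slices spanning the solid's height, so layer i sits at z = i·h/5 — gives 5 non-empty perimeters. Each is a 6-segment closed polygon; G0 lifts to the layer z and rapids to the start vertex, then G1 traces the edges.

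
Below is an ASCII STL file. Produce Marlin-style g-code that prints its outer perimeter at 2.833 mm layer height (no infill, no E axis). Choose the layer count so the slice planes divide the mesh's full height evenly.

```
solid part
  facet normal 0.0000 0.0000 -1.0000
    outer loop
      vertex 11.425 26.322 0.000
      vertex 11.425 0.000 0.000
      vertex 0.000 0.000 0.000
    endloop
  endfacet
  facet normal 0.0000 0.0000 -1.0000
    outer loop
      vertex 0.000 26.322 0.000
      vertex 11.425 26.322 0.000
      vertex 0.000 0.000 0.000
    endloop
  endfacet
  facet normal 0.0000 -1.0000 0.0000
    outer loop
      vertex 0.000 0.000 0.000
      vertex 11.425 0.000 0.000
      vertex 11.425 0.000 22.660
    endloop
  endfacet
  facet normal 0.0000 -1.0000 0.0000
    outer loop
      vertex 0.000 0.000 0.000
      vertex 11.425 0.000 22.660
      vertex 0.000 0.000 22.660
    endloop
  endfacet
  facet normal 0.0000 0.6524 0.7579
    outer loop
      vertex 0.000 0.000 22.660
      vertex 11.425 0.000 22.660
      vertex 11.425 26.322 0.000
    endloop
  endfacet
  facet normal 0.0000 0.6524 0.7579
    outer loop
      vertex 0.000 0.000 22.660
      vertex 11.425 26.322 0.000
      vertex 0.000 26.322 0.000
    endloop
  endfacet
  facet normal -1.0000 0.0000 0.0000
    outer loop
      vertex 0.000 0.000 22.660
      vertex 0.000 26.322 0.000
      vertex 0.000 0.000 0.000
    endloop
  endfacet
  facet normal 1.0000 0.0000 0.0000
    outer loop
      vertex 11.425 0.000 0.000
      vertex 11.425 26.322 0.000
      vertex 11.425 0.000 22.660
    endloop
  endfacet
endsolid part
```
; perimeter-only toolpath
G21 ; units = mm
G90 ; absolute positioning
G28 ; home
; layer 1
G0 Z2.833
G0 X0.000 Y0.000
G1 X11.425 Y0.000
G1 X11.425 Y23.032
G1 X0.000 Y23.032
G1 X0.000 Y0.000
; layer 2
G0 Z5.665
G0 X0.000 Y0.000
G1 X11.425 Y0.000
G1 X11.425 Y19.741
G1 X0.000 Y19.741
G1 X0.000 Y0.000
; layer 3
G0 Z8.498
G0 X0.000 Y0.000
G1 X11.425 Y0.000
G1 X11.425 Y16.451
G1 X0.000 Y16.451
G1 X0.000 Y0.000
; layer 4
G0 Z11.330
G0 X0.000 Y0.000
G1 X11.425 Y0.000
G1 X11.425 Y13.161
G1 X0.000 Y13.161
G1 X0.000 Y0.000
; layer 5
G0 Z14.162
G0 X0.000 Y0.000
G1 X11.425 Y0.000
G1 X11.425 Y9.871
G1 X0.000 Y9.871
G1 X0.000 Y0.000
; layer 6
G0 Z16.995
G0 X0.000 Y0.000
G1 X11.425 Y0.000
G1 X11.425 Y6.580
G1 X0.000 Y6.580
G1 X0.000 Y0.000
; layer 7
G0 Z19.828
G0 X0.000 Y0.000
G1 X11.425 Y0.000
G1 X11.425 Y3.290
G1 X0.000 Y3.290
G1 X0.000 Y0.000
M2 ; end

The solid is a wedge (ramp): 11.4 × 26.3 mm base, rising to 22.7 mm along the y=0 edge and sloping linearly to z=0 at y=26.3. Slicing at Δz = 2.833 mm — 8 equal slices spanning the solid's height, so layer i sits at z = i·h/8 — gives 7 non-empty perimeters. Each is a 4-segment closed polygon; G0 lifts to the layer z and rapids to the start vertex, then G1 traces the edges. The cross-section shrinks linearly with z (the slice at the apex is degenerate and omitted).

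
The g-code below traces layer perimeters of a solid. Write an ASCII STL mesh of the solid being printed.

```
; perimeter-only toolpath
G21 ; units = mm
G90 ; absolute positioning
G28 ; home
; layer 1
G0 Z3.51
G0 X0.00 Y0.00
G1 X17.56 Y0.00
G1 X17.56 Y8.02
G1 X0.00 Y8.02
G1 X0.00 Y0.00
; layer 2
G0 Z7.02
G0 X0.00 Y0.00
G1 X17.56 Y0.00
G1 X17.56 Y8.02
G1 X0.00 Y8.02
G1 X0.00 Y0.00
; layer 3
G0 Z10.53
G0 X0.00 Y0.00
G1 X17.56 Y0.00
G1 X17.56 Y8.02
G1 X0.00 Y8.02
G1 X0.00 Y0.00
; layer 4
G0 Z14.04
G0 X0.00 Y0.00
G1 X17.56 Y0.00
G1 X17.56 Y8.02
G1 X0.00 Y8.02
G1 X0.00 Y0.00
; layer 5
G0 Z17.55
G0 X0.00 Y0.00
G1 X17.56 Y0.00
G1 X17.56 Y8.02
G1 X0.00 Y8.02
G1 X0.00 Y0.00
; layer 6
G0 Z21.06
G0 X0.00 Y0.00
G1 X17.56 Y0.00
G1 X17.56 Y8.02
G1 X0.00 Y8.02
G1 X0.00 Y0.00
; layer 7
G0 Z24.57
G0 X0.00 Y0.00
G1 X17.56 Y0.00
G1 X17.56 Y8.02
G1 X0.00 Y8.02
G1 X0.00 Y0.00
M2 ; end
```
solid part
  facet normal 0.0000 0.0000 -1.0000
    outer loop
      vertex 17.56 8.02 0.00
      vertex 17.56 0.00 0.00
      vertex 0.00 0.00 0.00
    endloop
  endfacet
  facet normal 0.0000 0.0000 -1.0000
    outer loop
      vertex 0.00 8.02 0.00
      vertex 17.56 8.02 0.00
      vertex 0.00 0.00 0.00
    endloop
  endfacet
  facet normal 0.0000 0.0000 1.0000
    outer loop
      vertex 0.00 0.00 24.57
      vertex 17.56 0.00 24.57
      vertex 17.56 8.02 24.57
    endloop
  endfacet
  facet normal 0.0000 0.0000 1.0000
    outer loop
      vertex 0.00 0.00 24.57
      vertex 17.56 8.02 24.57
      vertex 0.00 8.02 24.57
    endloop
  endfacet
  facet normal 0.0000 -1.0000 0.0000
    outer loop
      vertex 0.00 0.00 0.00
      vertex 17.56 0.00 0.00
      vertex 17.56 0.00 24.57
    endloop
  endfacet
  facet normal 0.0000 -1.0000 0.0000
    outer loop
      vertex 0.00 0.00 0.00
      vertex 17.56 0.00 24.57
      vertex 0.00 0.00 24.57
    endloop
  endfacet
  facet normal 0.0000 1.0000 0.0000
    outer loop
      vertex 17.56 8.02 24.57
      vertex 17.56 8.02 0.00
      vertex 0.00 8.02 0.00
    endloop
  endfacet
  facet normal 0.0000 1.0000 0.0000
    outer loop
      vertex 0.00 8.02 24.57
      vertex 17.56 8.02 24.57
      vertex 0.00 8.02 0.00
    endloop
  endfacet
  facet normal -1.0000 0.0000 0.0000
    outer loop
      vertex 0.00 8.02 24.57
      vertex 0.00 8.02 0.00
      vertex 0.00 0.00 0.00
    endloop
  endfacet
  facet normal -1.0000 0.0000 0.0000
    outer loop
      vertex 0.00 0.00 24.57
      vertex 0.00 8.02 24.57
      vertex 0.00 0.00 0.00
    endloop
  endfacet
  facet normal 1.0000 0.0000 0.0000
    outer loop
      vertex 17.56 0.00 0.00
      vertex 17.56 8.02 0.00
      vertex 17.56 8.02 24.57
    endloop
  endfacet
  facet normal 1.0000 0.0000 0.0000
    outer loop
      vertex 17.56 0.00 0.00
      vertex 17.56 8.02 24.57
      vertex 17.56 0.00 24.57
    endloop
  endfacet
endsolid part

The G0 Z moves step by Δz≈3.51 mm. Every layer's G1 loop is the same polygon, so the solid is a straight extrusion of it from z=0 to z≈24.6. Closing with flat bottom and top caps and triangulating gives 12 facets — a rectangular box, roughly 17.6 × 8.02 mm footprint and 24.6 mm tall.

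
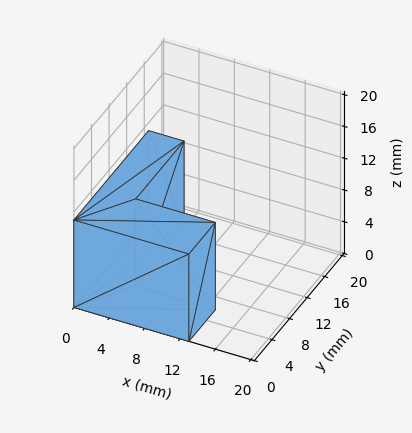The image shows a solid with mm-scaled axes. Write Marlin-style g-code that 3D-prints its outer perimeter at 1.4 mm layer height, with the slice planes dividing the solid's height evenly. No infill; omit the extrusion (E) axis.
Reading the render: the shape is an L-shaped prism: outer 13 × 17 mm, arm thicknesses ≈ 6 mm (horizontal) and 4 mm (vertical), extruded 11 mm in z (dimensions read to the nearest mm from the axis ticks). For the g-code, the solid's height is divided into equal slices at the stated Δz and each level perimeter traced with G1 moves after a G0 lift.

; perimeter-only toolpath
G21 ; units = mm
G90 ; absolute positioning
G28 ; home
; layer 1
G0 Z1.4
G0 X0.0 Y0.0
G1 X13.0 Y0.0
G1 X13.0 Y6.0
G1 X4.0 Y6.0
G1 X4.0 Y17.0
G1 X0.0 Y17.0
G1 X0.0 Y0.0
; layer 2
G0 Z2.8
G0 X0.0 Y0.0
G1 X13.0 Y0.0
G1 X13.0 Y6.0
G1 X4.0 Y6.0
G1 X4.0 Y17.0
G1 X0.0 Y17.0
G1 X0.0 Y0.0
; layer 3
G0 Z4.1
G0 X0.0 Y0.0
G1 X13.0 Y0.0
G1 X13.0 Y6.0
G1 X4.0 Y6.0
G1 X4.0 Y17.0
G1 X0.0 Y17.0
G1 X0.0 Y0.0
; layer 4
G0 Z5.5
G0 X0.0 Y0.0
G1 X13.0 Y0.0
G1 X13.0 Y6.0
G1 X4.0 Y6.0
G1 X4.0 Y17.0
G1 X0.0 Y17.0
G1 X0.0 Y0.0
; layer 5
G0 Z6.9
G0 X0.0 Y0.0
G1 X13.0 Y0.0
G1 X13.0 Y6.0
G1 X4.0 Y6.0
G1 X4.0 Y17.0
G1 X0.0 Y17.0
G1 X0.0 Y0.0
; layer 6
G0 Z8.2
G0 X0.0 Y0.0
G1 X13.0 Y0.0
G1 X13.0 Y6.0
G1 X4.0 Y6.0
G1 X4.0 Y17.0
G1 X0.0 Y17.0
G1 X0.0 Y0.0
; layer 7
G0 Z9.6
G0 X0.0 Y0.0
G1 X13.0 Y0.0
G1 X13.0 Y6.0
G1 X4.0 Y6.0
G1 X4.0 Y17.0
G1 X0.0 Y17.0
G1 X0.0 Y0.0
; layer 8
G0 Z11.0
G0 X0.0 Y0.0
G1 X13.0 Y0.0
G1 X13.0 Y6.0
G1 X4.0 Y6.0
G1 X4.0 Y17.0
G1 X0.0 Y17.0
G1 X0.0 Y0.0
M2 ; end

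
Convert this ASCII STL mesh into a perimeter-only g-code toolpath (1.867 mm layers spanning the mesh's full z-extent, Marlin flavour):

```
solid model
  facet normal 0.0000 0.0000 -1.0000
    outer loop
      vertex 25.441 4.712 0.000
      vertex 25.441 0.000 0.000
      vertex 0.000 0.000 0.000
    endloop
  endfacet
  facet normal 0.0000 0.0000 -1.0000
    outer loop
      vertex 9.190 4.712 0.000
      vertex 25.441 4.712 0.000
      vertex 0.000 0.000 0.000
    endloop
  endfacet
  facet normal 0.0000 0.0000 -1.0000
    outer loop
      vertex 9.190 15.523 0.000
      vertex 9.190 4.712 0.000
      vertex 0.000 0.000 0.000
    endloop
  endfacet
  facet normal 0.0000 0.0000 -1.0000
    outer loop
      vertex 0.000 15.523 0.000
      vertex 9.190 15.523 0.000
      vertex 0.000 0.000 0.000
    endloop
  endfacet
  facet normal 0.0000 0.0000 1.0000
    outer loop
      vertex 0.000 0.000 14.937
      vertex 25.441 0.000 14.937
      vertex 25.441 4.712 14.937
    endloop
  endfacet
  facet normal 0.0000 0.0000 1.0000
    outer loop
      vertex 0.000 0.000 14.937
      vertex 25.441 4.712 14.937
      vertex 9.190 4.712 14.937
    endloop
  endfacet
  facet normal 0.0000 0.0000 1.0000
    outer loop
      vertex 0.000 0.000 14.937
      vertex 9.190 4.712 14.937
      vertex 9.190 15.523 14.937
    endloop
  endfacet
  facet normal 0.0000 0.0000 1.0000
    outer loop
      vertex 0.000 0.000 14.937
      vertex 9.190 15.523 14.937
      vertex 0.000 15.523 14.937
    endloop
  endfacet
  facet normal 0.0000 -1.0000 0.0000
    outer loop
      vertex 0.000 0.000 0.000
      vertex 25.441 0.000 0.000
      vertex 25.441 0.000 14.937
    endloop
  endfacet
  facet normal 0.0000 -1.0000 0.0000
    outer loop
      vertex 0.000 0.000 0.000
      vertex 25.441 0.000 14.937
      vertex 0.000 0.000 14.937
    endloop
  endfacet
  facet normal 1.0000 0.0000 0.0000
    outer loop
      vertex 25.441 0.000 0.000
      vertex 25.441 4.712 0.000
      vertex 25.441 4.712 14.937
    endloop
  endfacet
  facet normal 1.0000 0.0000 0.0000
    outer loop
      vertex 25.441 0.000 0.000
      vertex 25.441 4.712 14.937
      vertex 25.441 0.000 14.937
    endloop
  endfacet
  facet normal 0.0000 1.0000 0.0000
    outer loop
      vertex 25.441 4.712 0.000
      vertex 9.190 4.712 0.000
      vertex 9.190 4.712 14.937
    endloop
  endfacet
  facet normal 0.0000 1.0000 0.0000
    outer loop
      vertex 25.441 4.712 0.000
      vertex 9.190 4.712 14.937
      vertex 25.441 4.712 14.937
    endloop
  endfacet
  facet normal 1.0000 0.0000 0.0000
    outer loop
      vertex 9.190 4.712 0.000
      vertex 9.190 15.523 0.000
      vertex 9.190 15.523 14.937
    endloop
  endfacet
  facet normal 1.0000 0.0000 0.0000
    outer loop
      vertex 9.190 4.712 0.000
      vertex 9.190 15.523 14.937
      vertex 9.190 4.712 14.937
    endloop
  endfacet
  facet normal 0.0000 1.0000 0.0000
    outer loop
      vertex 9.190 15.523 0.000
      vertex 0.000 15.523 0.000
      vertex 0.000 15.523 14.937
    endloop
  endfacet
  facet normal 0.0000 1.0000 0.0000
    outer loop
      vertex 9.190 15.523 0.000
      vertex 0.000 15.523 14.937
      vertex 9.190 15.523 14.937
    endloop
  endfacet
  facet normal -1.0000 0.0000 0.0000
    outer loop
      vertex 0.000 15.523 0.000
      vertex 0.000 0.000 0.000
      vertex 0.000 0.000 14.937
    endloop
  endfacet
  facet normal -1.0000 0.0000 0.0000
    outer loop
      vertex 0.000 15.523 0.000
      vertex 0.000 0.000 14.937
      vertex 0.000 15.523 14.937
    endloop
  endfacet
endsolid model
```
; perimeter-only toolpath
G21 ; units = mm
G90 ; absolute positioning
G28 ; home
; layer 1
G0 Z1.867
G0 X0.000 Y0.000
G1 X25.441 Y0.000
G1 X25.441 Y4.712
G1 X9.190 Y4.712
G1 X9.190 Y15.523
G1 X0.000 Y15.523
G1 X0.000 Y0.000
; layer 2
G0 Z3.734
G0 X0.000 Y0.000
G1 X25.441 Y0.000
G1 X25.441 Y4.712
G1 X9.190 Y4.712
G1 X9.190 Y15.523
G1 X0.000 Y15.523
G1 X0.000 Y0.000
; layer 3
G0 Z5.601
G0 X0.000 Y0.000
G1 X25.441 Y0.000
G1 X25.441 Y4.712
G1 X9.190 Y4.712
G1 X9.190 Y15.523
G1 X0.000 Y15.523
G1 X0.000 Y0.000
; layer 4
G0 Z7.468
G0 X0.000 Y0.000
G1 X25.441 Y0.000
G1 X25.441 Y4.712
G1 X9.190 Y4.712
G1 X9.190 Y15.523
G1 X0.000 Y15.523
G1 X0.000 Y0.000
; layer 5
G0 Z9.336
G0 X0.000 Y0.000
G1 X25.441 Y0.000
G1 X25.441 Y4.712
G1 X9.190 Y4.712
G1 X9.190 Y15.523
G1 X0.000 Y15.523
G1 X0.000 Y0.000
; layer 6
G0 Z11.203
G0 X0.000 Y0.000
G1 X25.441 Y0.000
G1 X25.441 Y4.712
G1 X9.190 Y4.712
G1 X9.190 Y15.523
G1 X0.000 Y15.523
G1 X0.000 Y0.000
; layer 7
G0 Z13.070
G0 X0.000 Y0.000
G1 X25.441 Y0.000
G1 X25.441 Y4.712
G1 X9.190 Y4.712
G1 X9.190 Y15.523
G1 X0.000 Y15.523
G1 X0.000 Y0.000
; layer 8
G0 Z14.937
G0 X0.000 Y0.000
G1 X25.441 Y0.000
G1 X25.441 Y4.712
G1 X9.190 Y4.712
G1 X9.190 Y15.523
G1 X0.000 Y15.523
G1 X0.000 Y0.000
M2 ; end

The solid is an L-shaped prism: outer 25.4 × 15.5 mm, arm thicknesses ≈ 4.71 mm (horizontal) and 9.19 mm (vertical), extruded 14.9 mm in z. Slicing at Δz = 1.867 mm — 8 equal slices spanning the solid's height, so layer i sits at z = i·h/8 — gives 8 non-empty perimeters. Each is a 6-segment closed polygon; G0 lifts to the layer z and rapids to the start vertex, then G1 traces the edges.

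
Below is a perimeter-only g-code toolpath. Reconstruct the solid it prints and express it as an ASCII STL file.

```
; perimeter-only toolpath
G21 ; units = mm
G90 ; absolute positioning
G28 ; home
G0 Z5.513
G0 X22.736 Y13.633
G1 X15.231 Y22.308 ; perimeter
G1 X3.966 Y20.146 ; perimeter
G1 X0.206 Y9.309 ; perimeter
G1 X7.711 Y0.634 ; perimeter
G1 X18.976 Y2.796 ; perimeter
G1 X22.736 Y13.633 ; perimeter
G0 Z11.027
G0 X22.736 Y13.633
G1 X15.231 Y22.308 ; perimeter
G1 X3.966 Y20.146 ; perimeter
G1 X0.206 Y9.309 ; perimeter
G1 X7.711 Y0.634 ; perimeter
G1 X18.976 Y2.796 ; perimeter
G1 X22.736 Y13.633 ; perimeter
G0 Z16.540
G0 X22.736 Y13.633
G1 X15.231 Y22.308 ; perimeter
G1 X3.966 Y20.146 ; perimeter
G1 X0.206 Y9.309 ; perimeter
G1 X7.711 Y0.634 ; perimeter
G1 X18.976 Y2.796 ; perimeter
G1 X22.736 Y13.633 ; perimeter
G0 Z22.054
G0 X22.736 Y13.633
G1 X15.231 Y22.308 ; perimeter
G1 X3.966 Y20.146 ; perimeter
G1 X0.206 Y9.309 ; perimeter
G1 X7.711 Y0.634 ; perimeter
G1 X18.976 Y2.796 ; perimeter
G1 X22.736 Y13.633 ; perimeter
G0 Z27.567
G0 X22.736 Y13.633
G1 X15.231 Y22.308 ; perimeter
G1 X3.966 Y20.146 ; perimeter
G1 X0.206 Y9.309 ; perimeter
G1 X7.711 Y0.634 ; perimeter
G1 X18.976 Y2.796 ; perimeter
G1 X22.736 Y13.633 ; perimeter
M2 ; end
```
solid part
  facet normal 0.0000 0.0000 -1.0000
    outer loop
      vertex 3.966 20.146 0.000
      vertex 15.231 22.308 0.000
      vertex 22.736 13.633 0.000
    endloop
  endfacet
  facet normal 0.0000 0.0000 -1.0000
    outer loop
      vertex 0.206 9.309 0.000
      vertex 3.966 20.146 0.000
      vertex 22.736 13.633 0.000
    endloop
  endfacet
  facet normal 0.0000 0.0000 -1.0000
    outer loop
      vertex 7.711 0.634 0.000
      vertex 0.206 9.309 0.000
      vertex 22.736 13.633 0.000
    endloop
  endfacet
  facet normal 0.0000 0.0000 -1.0000
    outer loop
      vertex 18.976 2.796 0.000
      vertex 7.711 0.634 0.000
      vertex 22.736 13.633 0.000
    endloop
  endfacet
  facet normal 0.0000 0.0000 1.0000
    outer loop
      vertex 22.736 13.633 27.567
      vertex 15.231 22.308 27.567
      vertex 3.966 20.146 27.567
    endloop
  endfacet
  facet normal 0.0000 0.0000 1.0000
    outer loop
      vertex 22.736 13.633 27.567
      vertex 3.966 20.146 27.567
      vertex 0.206 9.309 27.567
    endloop
  endfacet
  facet normal 0.0000 0.0000 1.0000
    outer loop
      vertex 22.736 13.633 27.567
      vertex 0.206 9.309 27.567
      vertex 7.711 0.634 27.567
    endloop
  endfacet
  facet normal 0.0000 0.0000 1.0000
    outer loop
      vertex 22.736 13.633 27.567
      vertex 7.711 0.634 27.567
      vertex 18.976 2.796 27.567
    endloop
  endfacet
  facet normal 0.7563 0.6543 0.0000
    outer loop
      vertex 22.736 13.633 0.000
      vertex 15.231 22.308 0.000
      vertex 15.231 22.308 27.567
    endloop
  endfacet
  facet normal 0.7563 0.6543 0.0000
    outer loop
      vertex 22.736 13.633 0.000
      vertex 15.231 22.308 27.567
      vertex 22.736 13.633 27.567
    endloop
  endfacet
  facet normal -0.1885 0.9821 0.0000
    outer loop
      vertex 15.231 22.308 0.000
      vertex 3.966 20.146 0.000
      vertex 3.966 20.146 27.567
    endloop
  endfacet
  facet normal -0.1885 0.9821 0.0000
    outer loop
      vertex 15.231 22.308 0.000
      vertex 3.966 20.146 27.567
      vertex 15.231 22.308 27.567
    endloop
  endfacet
  facet normal -0.9448 0.3278 0.0000
    outer loop
      vertex 3.966 20.146 0.000
      vertex 0.206 9.309 0.000
      vertex 0.206 9.309 27.567
    endloop
  endfacet
  facet normal -0.9448 0.3278 0.0000
    outer loop
      vertex 3.966 20.146 0.000
      vertex 0.206 9.309 27.567
      vertex 3.966 20.146 27.567
    endloop
  endfacet
  facet normal -0.7563 -0.6543 0.0000
    outer loop
      vertex 0.206 9.309 0.000
      vertex 7.711 0.634 0.000
      vertex 7.711 0.634 27.567
    endloop
  endfacet
  facet normal -0.7563 -0.6543 0.0000
    outer loop
      vertex 0.206 9.309 0.000
      vertex 7.711 0.634 27.567
      vertex 0.206 9.309 27.567
    endloop
  endfacet
  facet normal 0.1885 -0.9821 0.0000
    outer loop
      vertex 7.711 0.634 0.000
      vertex 18.976 2.796 0.000
      vertex 18.976 2.796 27.567
    endloop
  endfacet
  facet normal 0.1885 -0.9821 0.0000
    outer loop
      vertex 7.711 0.634 0.000
      vertex 18.976 2.796 27.567
      vertex 7.711 0.634 27.567
    endloop
  endfacet
  facet normal 0.9448 -0.3278 0.0000
    outer loop
      vertex 18.976 2.796 0.000
      vertex 22.736 13.633 0.000
      vertex 22.736 13.633 27.567
    endloop
  endfacet
  facet normal 0.9448 -0.3278 0.0000
    outer loop
      vertex 18.976 2.796 0.000
      vertex 22.736 13.633 27.567
      vertex 18.976 2.796 27.567
    endloop
  endfacet
endsolid part

The G0 Z moves step by Δz≈5.513 mm. Every layer's G1 loop is the same polygon, so the solid is a straight extrusion of it from z=0 to z≈27.6. Closing with flat bottom and top caps and triangulating gives 20 facets — a regular 6-sided prism (a cylinder approximated with 6 flat sides), circumscribed radius ≈ 11.5 mm, height ≈ 27.6 mm.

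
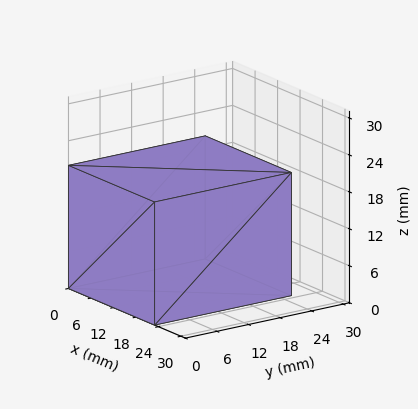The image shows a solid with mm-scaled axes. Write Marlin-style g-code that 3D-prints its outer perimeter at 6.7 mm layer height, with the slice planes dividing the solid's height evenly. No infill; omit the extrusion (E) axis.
Reading the render: the shape is a rectangular box, roughly 23 × 26 mm footprint and 20 mm tall (dimensions read to the nearest mm from the axis ticks). For the g-code, the solid's height is divided into equal slices at the stated Δz and each level perimeter traced with G1 moves after a G0 lift.

; perimeter-only toolpath
G21 ; units = mm
G90 ; absolute positioning
G28 ; home
; layer 1
G0 Z6.7
G0 X0.0 Y0.0
G1 X23.0 Y0.0
G1 X23.0 Y26.0
G1 X0.0 Y26.0
G1 X0.0 Y0.0
; layer 2
G0 Z13.3
G0 X0.0 Y0.0
G1 X23.0 Y0.0
G1 X23.0 Y26.0
G1 X0.0 Y26.0
G1 X0.0 Y0.0
; layer 3
G0 Z20.0
G0 X0.0 Y0.0
G1 X23.0 Y0.0
G1 X23.0 Y26.0
G1 X0.0 Y26.0
G1 X0.0 Y0.0
M2 ; end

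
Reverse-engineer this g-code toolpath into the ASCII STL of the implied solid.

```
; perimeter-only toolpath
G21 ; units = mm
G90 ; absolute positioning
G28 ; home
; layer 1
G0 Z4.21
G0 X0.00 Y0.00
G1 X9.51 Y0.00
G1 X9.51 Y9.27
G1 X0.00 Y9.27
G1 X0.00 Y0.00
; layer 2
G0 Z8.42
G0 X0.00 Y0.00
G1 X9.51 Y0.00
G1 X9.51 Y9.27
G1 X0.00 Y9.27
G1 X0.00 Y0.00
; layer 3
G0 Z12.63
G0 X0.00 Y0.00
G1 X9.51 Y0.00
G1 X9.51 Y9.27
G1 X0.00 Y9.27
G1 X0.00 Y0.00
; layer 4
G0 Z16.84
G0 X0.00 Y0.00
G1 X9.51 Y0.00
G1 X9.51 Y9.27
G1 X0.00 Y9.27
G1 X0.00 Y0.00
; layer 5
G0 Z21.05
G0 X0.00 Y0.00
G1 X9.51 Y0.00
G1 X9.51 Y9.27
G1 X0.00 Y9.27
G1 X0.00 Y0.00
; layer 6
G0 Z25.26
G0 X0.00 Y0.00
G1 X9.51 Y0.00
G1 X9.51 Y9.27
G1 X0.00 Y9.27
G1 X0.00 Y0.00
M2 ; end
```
solid part
  facet normal 0.0000 0.0000 -1.0000
    outer loop
      vertex 9.51 9.27 0.00
      vertex 9.51 0.00 0.00
      vertex 0.00 0.00 0.00
    endloop
  endfacet
  facet normal 0.0000 0.0000 -1.0000
    outer loop
      vertex 0.00 9.27 0.00
      vertex 9.51 9.27 0.00
      vertex 0.00 0.00 0.00
    endloop
  endfacet
  facet normal 0.0000 0.0000 1.0000
    outer loop
      vertex 0.00 0.00 25.26
      vertex 9.51 0.00 25.26
      vertex 9.51 9.27 25.26
    endloop
  endfacet
  facet normal 0.0000 0.0000 1.0000
    outer loop
      vertex 0.00 0.00 25.26
      vertex 9.51 9.27 25.26
      vertex 0.00 9.27 25.26
    endloop
  endfacet
  facet normal 0.0000 -1.0000 0.0000
    outer loop
      vertex 0.00 0.00 0.00
      vertex 9.51 0.00 0.00
      vertex 9.51 0.00 25.26
    endloop
  endfacet
  facet normal 0.0000 -1.0000 0.0000
    outer loop
      vertex 0.00 0.00 0.00
      vertex 9.51 0.00 25.26
      vertex 0.00 0.00 25.26
    endloop
  endfacet
  facet normal 0.0000 1.0000 0.0000
    outer loop
      vertex 9.51 9.27 25.26
      vertex 9.51 9.27 0.00
      vertex 0.00 9.27 0.00
    endloop
  endfacet
  facet normal 0.0000 1.0000 0.0000
    outer loop
      vertex 0.00 9.27 25.26
      vertex 9.51 9.27 25.26
      vertex 0.00 9.27 0.00
    endloop
  endfacet
  facet normal -1.0000 0.0000 0.0000
    outer loop
      vertex 0.00 9.27 25.26
      vertex 0.00 9.27 0.00
      vertex 0.00 0.00 0.00
    endloop
  endfacet
  facet normal -1.0000 0.0000 0.0000
    outer loop
      vertex 0.00 0.00 25.26
      vertex 0.00 9.27 25.26
      vertex 0.00 0.00 0.00
    endloop
  endfacet
  facet normal 1.0000 0.0000 0.0000
    outer loop
      vertex 9.51 0.00 0.00
      vertex 9.51 9.27 0.00
      vertex 9.51 9.27 25.26
    endloop
  endfacet
  facet normal 1.0000 0.0000 0.0000
    outer loop
      vertex 9.51 0.00 0.00
      vertex 9.51 9.27 25.26
      vertex 9.51 0.00 25.26
    endloop
  endfacet
endsolid part

The G0 Z moves step by Δz≈4.21 mm. Every layer's G1 loop is the same polygon, so the solid is a straight extrusion of it from z=0 to z≈25.3. Closing with flat bottom and top caps and triangulating gives 12 facets — a rectangular box, roughly 9.51 × 9.27 mm footprint and 25.3 mm tall.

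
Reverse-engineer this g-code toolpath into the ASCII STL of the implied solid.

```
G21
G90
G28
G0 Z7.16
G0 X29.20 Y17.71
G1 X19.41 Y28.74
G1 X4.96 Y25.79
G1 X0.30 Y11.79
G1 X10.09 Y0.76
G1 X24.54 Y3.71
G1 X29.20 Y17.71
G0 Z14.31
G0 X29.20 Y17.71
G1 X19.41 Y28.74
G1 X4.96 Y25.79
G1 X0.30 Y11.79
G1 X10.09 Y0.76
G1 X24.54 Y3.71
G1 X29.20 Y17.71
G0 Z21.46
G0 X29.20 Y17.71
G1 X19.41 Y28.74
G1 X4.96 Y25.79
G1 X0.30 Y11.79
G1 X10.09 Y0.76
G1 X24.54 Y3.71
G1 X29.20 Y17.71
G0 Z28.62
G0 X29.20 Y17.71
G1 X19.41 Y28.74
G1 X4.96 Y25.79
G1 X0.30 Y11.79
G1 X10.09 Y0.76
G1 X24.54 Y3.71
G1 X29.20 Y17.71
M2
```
solid part
  facet normal 0.0000 0.0000 -1.0000
    outer loop
      vertex 4.96 25.79 0.00
      vertex 19.41 28.74 0.00
      vertex 29.20 17.71 0.00
    endloop
  endfacet
  facet normal 0.0000 0.0000 -1.0000
    outer loop
      vertex 0.30 11.79 0.00
      vertex 4.96 25.79 0.00
      vertex 29.20 17.71 0.00
    endloop
  endfacet
  facet normal 0.0000 0.0000 -1.0000
    outer loop
      vertex 10.09 0.76 0.00
      vertex 0.30 11.79 0.00
      vertex 29.20 17.71 0.00
    endloop
  endfacet
  facet normal 0.0000 0.0000 -1.0000
    outer loop
      vertex 24.54 3.71 0.00
      vertex 10.09 0.76 0.00
      vertex 29.20 17.71 0.00
    endloop
  endfacet
  facet normal 0.0000 0.0000 1.0000
    outer loop
      vertex 29.20 17.71 28.62
      vertex 19.41 28.74 28.62
      vertex 4.96 25.79 28.62
    endloop
  endfacet
  facet normal 0.0000 0.0000 1.0000
    outer loop
      vertex 29.20 17.71 28.62
      vertex 4.96 25.79 28.62
      vertex 0.30 11.79 28.62
    endloop
  endfacet
  facet normal 0.0000 0.0000 1.0000
    outer loop
      vertex 29.20 17.71 28.62
      vertex 0.30 11.79 28.62
      vertex 10.09 0.76 28.62
    endloop
  endfacet
  facet normal 0.0000 0.0000 1.0000
    outer loop
      vertex 29.20 17.71 28.62
      vertex 10.09 0.76 28.62
      vertex 24.54 3.71 28.62
    endloop
  endfacet
  facet normal 0.7479 0.6638 0.0000
    outer loop
      vertex 29.20 17.71 0.00
      vertex 19.41 28.74 0.00
      vertex 19.41 28.74 28.62
    endloop
  endfacet
  facet normal 0.7479 0.6638 0.0000
    outer loop
      vertex 29.20 17.71 0.00
      vertex 19.41 28.74 28.62
      vertex 29.20 17.71 28.62
    endloop
  endfacet
  facet normal -0.2000 0.9798 0.0000
    outer loop
      vertex 19.41 28.74 0.00
      vertex 4.96 25.79 0.00
      vertex 4.96 25.79 28.62
    endloop
  endfacet
  facet normal -0.2000 0.9798 0.0000
    outer loop
      vertex 19.41 28.74 0.00
      vertex 4.96 25.79 28.62
      vertex 19.41 28.74 28.62
    endloop
  endfacet
  facet normal -0.9488 0.3158 0.0000
    outer loop
      vertex 4.96 25.79 0.00
      vertex 0.30 11.79 0.00
      vertex 0.30 11.79 28.62
    endloop
  endfacet
  facet normal -0.9488 0.3158 0.0000
    outer loop
      vertex 4.96 25.79 0.00
      vertex 0.30 11.79 28.62
      vertex 4.96 25.79 28.62
    endloop
  endfacet
  facet normal -0.7479 -0.6638 0.0000
    outer loop
      vertex 0.30 11.79 0.00
      vertex 10.09 0.76 0.00
      vertex 10.09 0.76 28.62
    endloop
  endfacet
  facet normal -0.7479 -0.6638 0.0000
    outer loop
      vertex 0.30 11.79 0.00
      vertex 10.09 0.76 28.62
      vertex 0.30 11.79 28.62
    endloop
  endfacet
  facet normal 0.2000 -0.9798 0.0000
    outer loop
      vertex 10.09 0.76 0.00
      vertex 24.54 3.71 0.00
      vertex 24.54 3.71 28.62
    endloop
  endfacet
  facet normal 0.2000 -0.9798 0.0000
    outer loop
      vertex 10.09 0.76 0.00
      vertex 24.54 3.71 28.62
      vertex 10.09 0.76 28.62
    endloop
  endfacet
  facet normal 0.9488 -0.3158 0.0000
    outer loop
      vertex 24.54 3.71 0.00
      vertex 29.20 17.71 0.00
      vertex 29.20 17.71 28.62
    endloop
  endfacet
  facet normal 0.9488 -0.3158 0.0000
    outer loop
      vertex 24.54 3.71 0.00
      vertex 29.20 17.71 28.62
      vertex 24.54 3.71 28.62
    endloop
  endfacet
endsolid part

The G0 Z moves step by Δz≈7.16 mm. Every layer's G1 loop is the same polygon, so the solid is a straight extrusion of it from z=0 to z≈28.6. Closing with flat bottom and top caps and triangulating gives 20 facets — a regular 6-sided prism (a cylinder approximated with 6 flat sides), circumscribed radius ≈ 14.8 mm, height ≈ 28.6 mm.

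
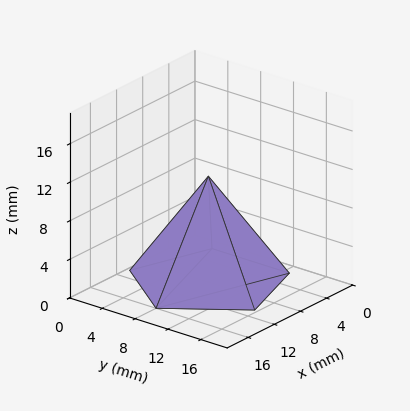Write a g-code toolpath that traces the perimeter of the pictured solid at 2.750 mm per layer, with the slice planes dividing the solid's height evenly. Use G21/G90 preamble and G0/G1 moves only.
Reading the render: the shape is a regular 5-sided pyramid, base circumscribed radius ≈ 8 mm, apex at z ≈ 11 mm (dimensions read to the nearest mm from the axis ticks). For the g-code, the solid's height is divided into equal slices at the stated Δz and each level perimeter traced with G1 moves after a G0 lift.

; perimeter-only toolpath
G21 ; units = mm
G90 ; absolute positioning
G28 ; home
; layer 1
G0 Z2.750
G0 X14.000 Y8.000
G1 X9.854 Y13.706
G1 X3.146 Y11.527
G1 X3.146 Y4.473
G1 X9.854 Y2.294
G1 X14.000 Y8.000
; layer 2
G0 Z5.500
G0 X12.000 Y8.000
G1 X9.236 Y11.804
G1 X4.764 Y10.351
G1 X4.764 Y5.649
G1 X9.236 Y4.196
G1 X12.000 Y8.000
; layer 3
G0 Z8.250
G0 X10.000 Y8.000
G1 X8.618 Y9.902
G1 X6.382 Y9.175
G1 X6.382 Y6.825
G1 X8.618 Y6.098
G1 X10.000 Y8.000
M2 ; end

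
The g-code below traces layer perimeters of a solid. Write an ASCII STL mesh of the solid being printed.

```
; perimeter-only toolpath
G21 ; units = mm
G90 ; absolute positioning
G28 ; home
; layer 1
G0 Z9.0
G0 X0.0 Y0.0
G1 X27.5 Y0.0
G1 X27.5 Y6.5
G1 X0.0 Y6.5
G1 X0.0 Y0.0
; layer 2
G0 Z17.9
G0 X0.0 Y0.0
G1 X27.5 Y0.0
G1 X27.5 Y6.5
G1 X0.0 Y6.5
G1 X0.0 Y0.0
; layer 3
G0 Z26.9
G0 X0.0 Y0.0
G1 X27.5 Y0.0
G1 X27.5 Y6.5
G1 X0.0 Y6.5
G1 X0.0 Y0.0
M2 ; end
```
solid part
  facet normal 0.0000 0.0000 -1.0000
    outer loop
      vertex 27.5 6.5 0.0
      vertex 27.5 0.0 0.0
      vertex 0.0 0.0 0.0
    endloop
  endfacet
  facet normal 0.0000 0.0000 -1.0000
    outer loop
      vertex 0.0 6.5 0.0
      vertex 27.5 6.5 0.0
      vertex 0.0 0.0 0.0
    endloop
  endfacet
  facet normal 0.0000 0.0000 1.0000
    outer loop
      vertex 0.0 0.0 26.9
      vertex 27.5 0.0 26.9
      vertex 27.5 6.5 26.9
    endloop
  endfacet
  facet normal 0.0000 0.0000 1.0000
    outer loop
      vertex 0.0 0.0 26.9
      vertex 27.5 6.5 26.9
      vertex 0.0 6.5 26.9
    endloop
  endfacet
  facet normal 0.0000 -1.0000 0.0000
    outer loop
      vertex 0.0 0.0 0.0
      vertex 27.5 0.0 0.0
      vertex 27.5 0.0 26.9
    endloop
  endfacet
  facet normal 0.0000 -1.0000 0.0000
    outer loop
      vertex 0.0 0.0 0.0
      vertex 27.5 0.0 26.9
      vertex 0.0 0.0 26.9
    endloop
  endfacet
  facet normal 0.0000 1.0000 0.0000
    outer loop
      vertex 27.5 6.5 26.9
      vertex 27.5 6.5 0.0
      vertex 0.0 6.5 0.0
    endloop
  endfacet
  facet normal 0.0000 1.0000 0.0000
    outer loop
      vertex 0.0 6.5 26.9
      vertex 27.5 6.5 26.9
      vertex 0.0 6.5 0.0
    endloop
  endfacet
  facet normal -1.0000 0.0000 0.0000
    outer loop
      vertex 0.0 6.5 26.9
      vertex 0.0 6.5 0.0
      vertex 0.0 0.0 0.0
    endloop
  endfacet
  facet normal -1.0000 0.0000 0.0000
    outer loop
      vertex 0.0 0.0 26.9
      vertex 0.0 6.5 26.9
      vertex 0.0 0.0 0.0
    endloop
  endfacet
  facet normal 1.0000 0.0000 0.0000
    outer loop
      vertex 27.5 0.0 0.0
      vertex 27.5 6.5 0.0
      vertex 27.5 6.5 26.9
    endloop
  endfacet
  facet normal 1.0000 0.0000 0.0000
    outer loop
      vertex 27.5 0.0 0.0
      vertex 27.5 6.5 26.9
      vertex 27.5 0.0 26.9
    endloop
  endfacet
endsolid part

The G0 Z moves step by Δz≈9.0 mm. Every layer's G1 loop is the same polygon, so the solid is a straight extrusion of it from z=0 to z≈26.9. Closing with flat bottom and top caps and triangulating gives 12 facets — a rectangular box, roughly 27.5 × 6.5 mm footprint and 26.9 mm tall.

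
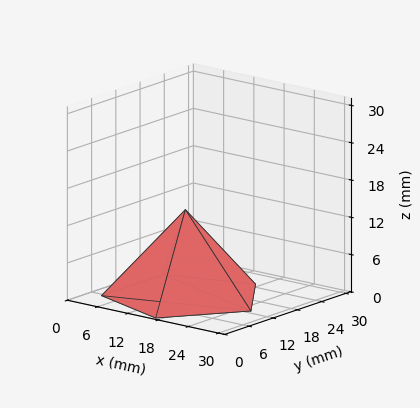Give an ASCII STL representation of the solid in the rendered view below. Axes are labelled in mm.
Reading the render: the shape is a regular 5-sided pyramid, base circumscribed radius ≈ 13 mm, apex at z ≈ 14 mm (dimensions read to the nearest mm from the axis ticks). For the STL, each face is triangulated and given an outward normal.

solid part
  facet normal 0.0000 0.0000 -1.0000
    outer loop
      vertex 2.483 20.641 0.000
      vertex 17.017 25.364 0.000
      vertex 26.000 13.000 0.000
    endloop
  endfacet
  facet normal 0.0000 0.0000 -1.0000
    outer loop
      vertex 2.483 5.359 0.000
      vertex 2.483 20.641 0.000
      vertex 26.000 13.000 0.000
    endloop
  endfacet
  facet normal 0.0000 0.0000 -1.0000
    outer loop
      vertex 17.017 0.636 0.000
      vertex 2.483 5.359 0.000
      vertex 26.000 13.000 0.000
    endloop
  endfacet
  facet normal 0.6468 0.4700 0.6006
    outer loop
      vertex 26.000 13.000 0.000
      vertex 17.017 25.364 0.000
      vertex 13.000 13.000 14.000
    endloop
  endfacet
  facet normal -0.2471 0.7604 0.6006
    outer loop
      vertex 17.017 25.364 0.000
      vertex 2.483 20.641 0.000
      vertex 13.000 13.000 14.000
    endloop
  endfacet
  facet normal -0.7995 0.0000 0.6006
    outer loop
      vertex 2.483 20.641 0.000
      vertex 2.483 5.359 0.000
      vertex 13.000 13.000 14.000
    endloop
  endfacet
  facet normal -0.2471 -0.7604 0.6006
    outer loop
      vertex 2.483 5.359 0.000
      vertex 17.017 0.636 0.000
      vertex 13.000 13.000 14.000
    endloop
  endfacet
  facet normal 0.6468 -0.4700 0.6006
    outer loop
      vertex 17.017 0.636 0.000
      vertex 26.000 13.000 0.000
      vertex 13.000 13.000 14.000
    endloop
  endfacet
endsolid part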